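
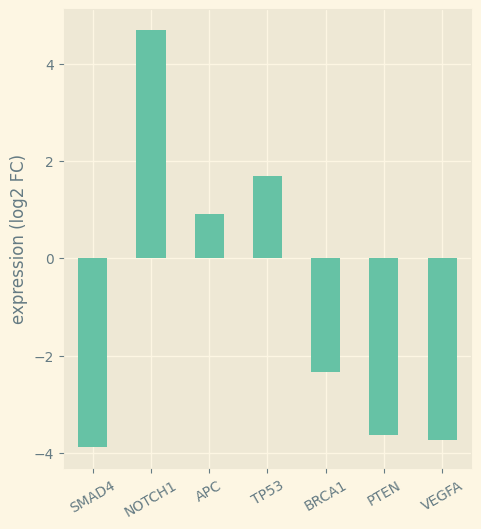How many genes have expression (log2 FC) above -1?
Above -1: NOTCH1, APC, TP53.

3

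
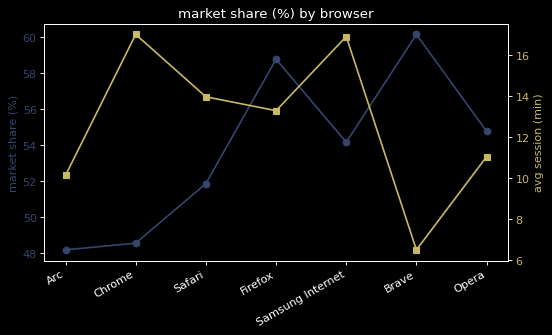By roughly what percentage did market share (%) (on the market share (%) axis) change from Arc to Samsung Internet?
Arc ≈ 48, Samsung Internet ≈ 54; (54 − 48) / 48 ≈ +12.5%.

≈ +12.5%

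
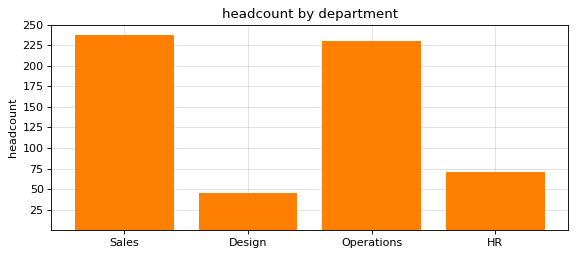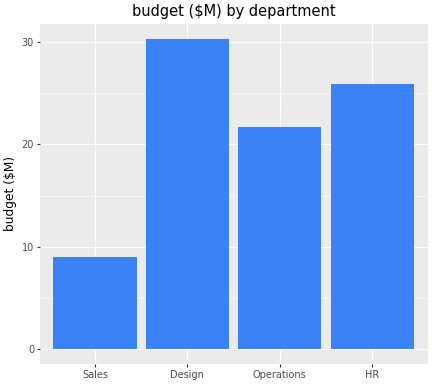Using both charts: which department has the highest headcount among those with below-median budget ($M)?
Chart 2 median budget ($M) ≈ 25; below-median departments: Sales, Operations. Among those, Sales has the highest headcount (≈ 250).

Sales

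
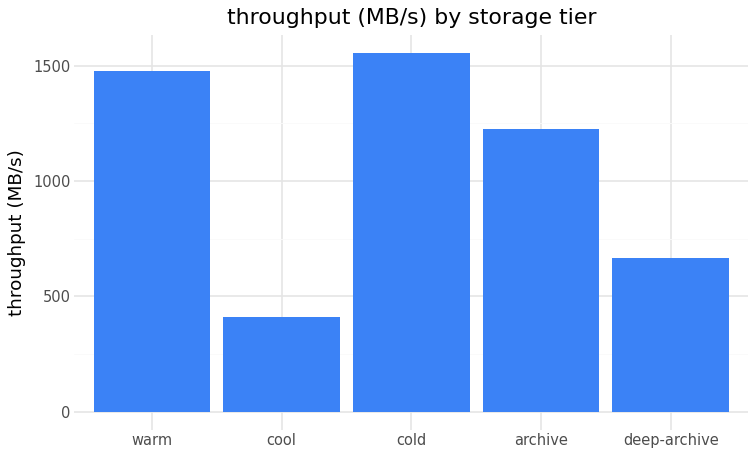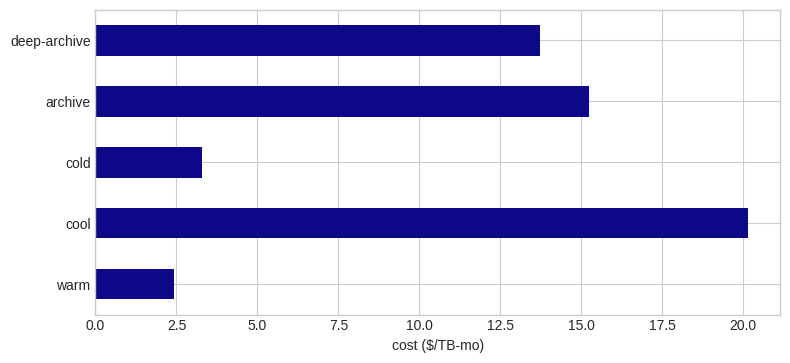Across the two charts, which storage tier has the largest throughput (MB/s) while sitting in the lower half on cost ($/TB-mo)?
cold

Chart 2 median cost ($/TB-mo) ≈ 14; below-median storage tiers: warm, cold. Among those, cold has the highest throughput (MB/s) (≈ 1600).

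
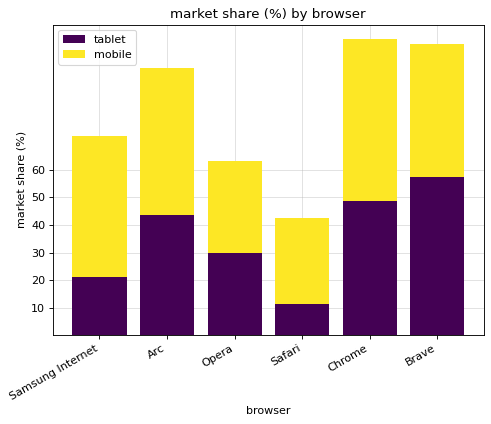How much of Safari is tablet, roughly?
≈ 10

tablet top ≈ 10, bottom ≈ 0; segment ≈ 10.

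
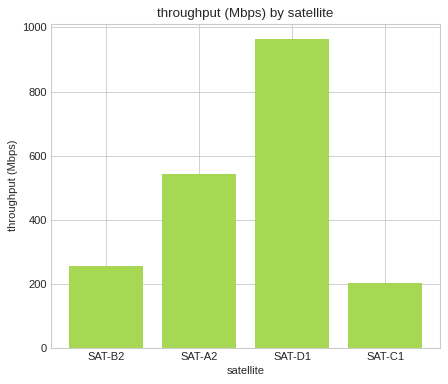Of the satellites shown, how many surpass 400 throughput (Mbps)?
Above 400: SAT-A2, SAT-D1.

2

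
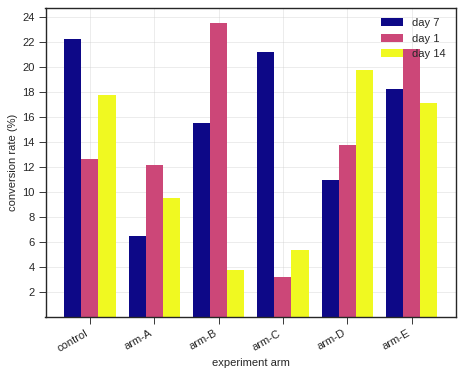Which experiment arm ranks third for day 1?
Top 4 for day 1: arm-B ≈ 24, arm-E ≈ 22, arm-D ≈ 14, control ≈ 12.

arm-D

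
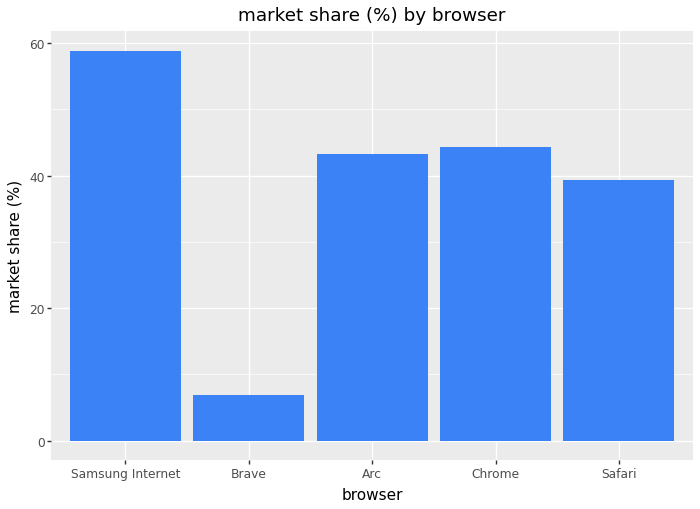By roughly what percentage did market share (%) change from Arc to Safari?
≈ -11.1%

Arc ≈ 45, Safari ≈ 40; (40 − 45) / 45 ≈ -11.1%.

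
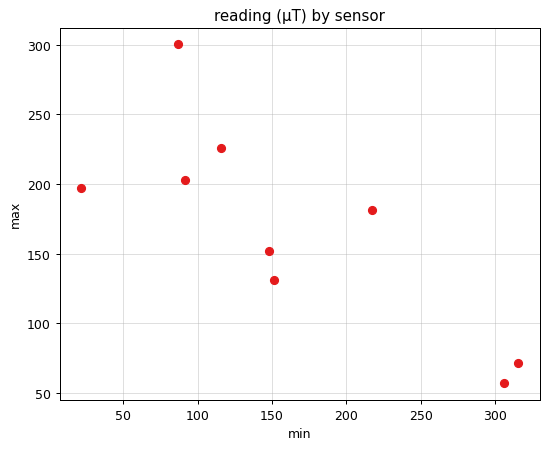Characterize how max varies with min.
negative, strong

Points are negatively correlated; strong (|r| ≈ 0.8).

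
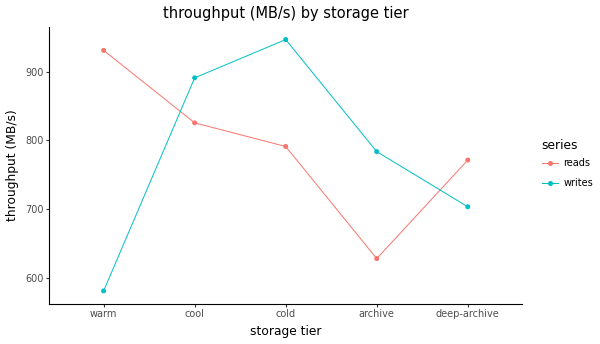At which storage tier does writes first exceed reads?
cool

warm: writes ≈ 600 vs reads ≈ 950 (not yet); cool: writes ≈ 900 vs reads ≈ 850 (first crossover).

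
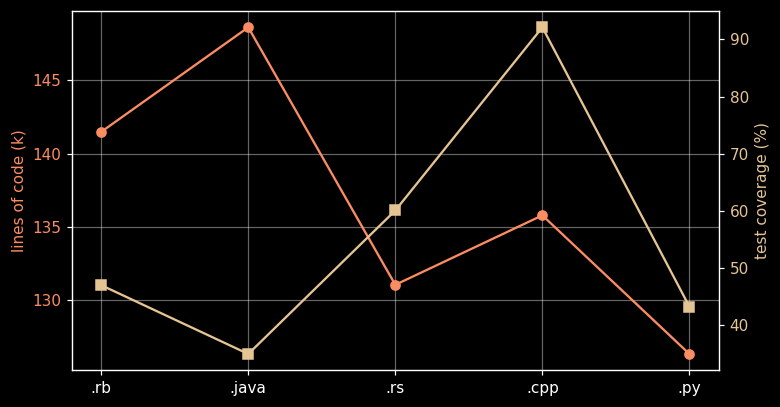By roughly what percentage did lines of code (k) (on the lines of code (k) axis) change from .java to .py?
.java ≈ 148, .py ≈ 126; (126 − 148) / 148 ≈ -14.9%.

≈ -14.9%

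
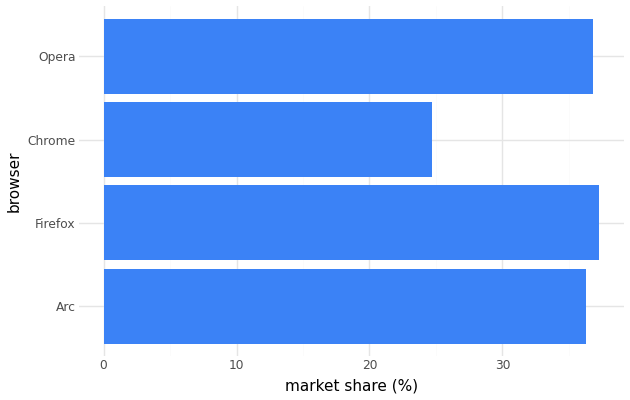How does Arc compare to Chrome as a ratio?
Arc ≈ 35, Chrome ≈ 25; 35/25 ≈ 1.4.

≈ 1.4×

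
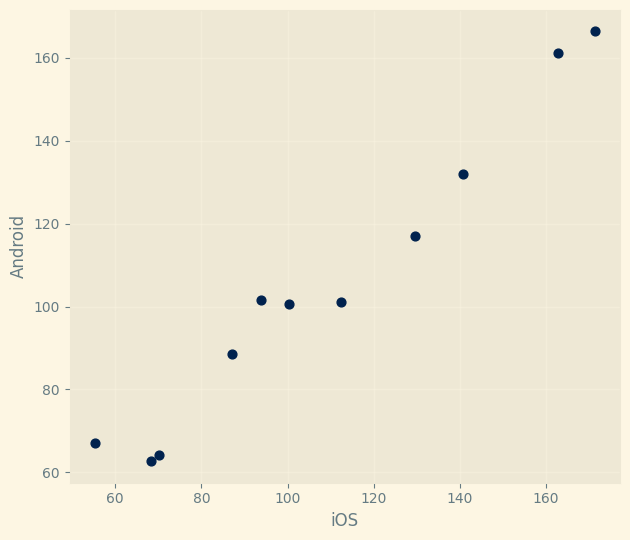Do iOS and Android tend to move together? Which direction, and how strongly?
Points are positively correlated; strong (|r| ≈ 1.0).

positive, strong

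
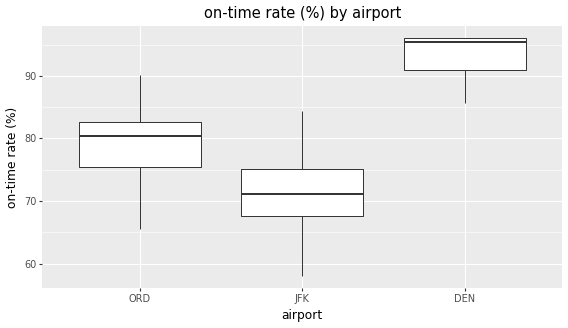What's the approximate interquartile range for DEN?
≈ 5

Q3 ≈ 95, Q1 ≈ 90; IQR ≈ 5.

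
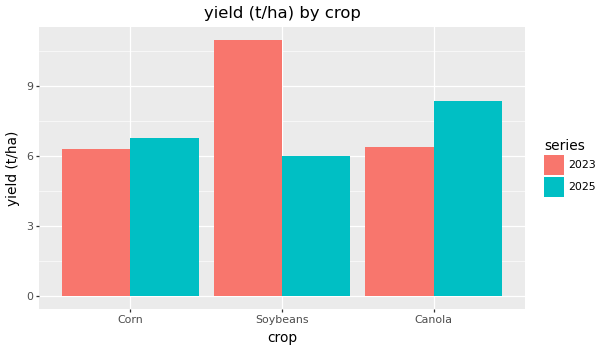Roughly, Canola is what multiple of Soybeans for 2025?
≈ 1.33×

Canola ≈ 8, Soybeans ≈ 6; 8/6 ≈ 1.33.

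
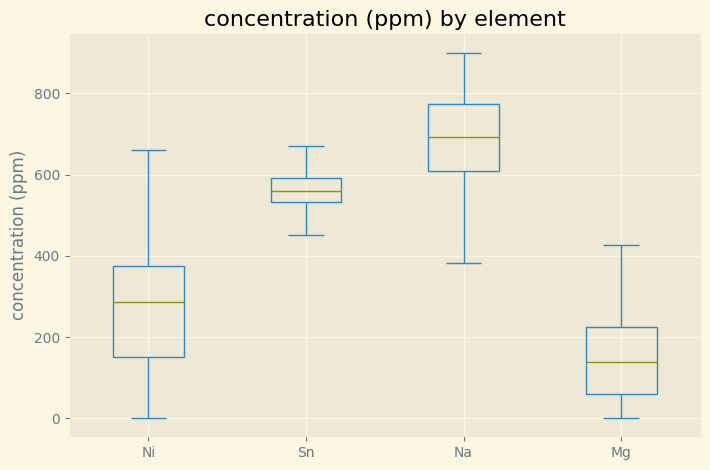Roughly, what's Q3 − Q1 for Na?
Q3 ≈ 750, Q1 ≈ 600; IQR ≈ 150.

≈ 150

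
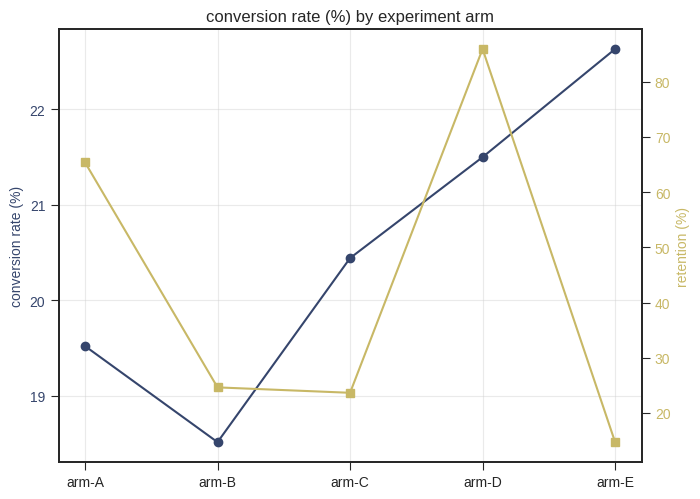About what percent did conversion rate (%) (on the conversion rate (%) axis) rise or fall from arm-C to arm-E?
≈ +9.8%

arm-C ≈ 20.5, arm-E ≈ 22.5; (22.5 − 20.5) / 20.5 ≈ +9.8%.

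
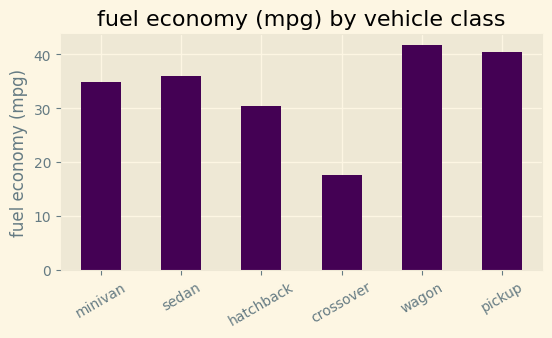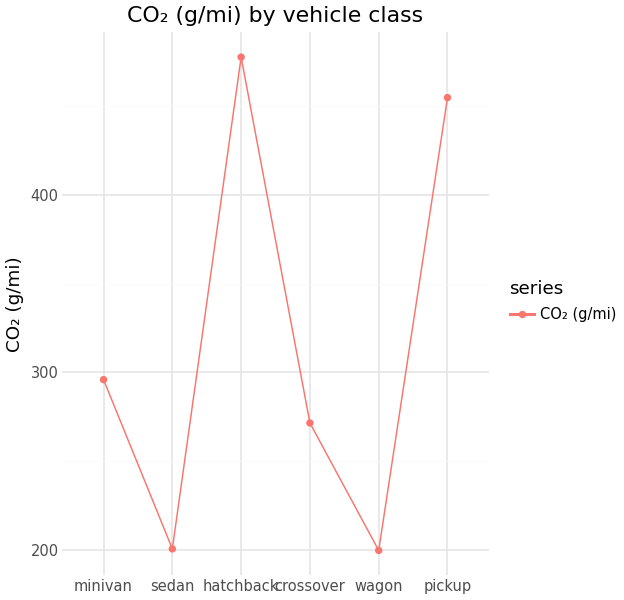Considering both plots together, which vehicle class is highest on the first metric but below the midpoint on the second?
Chart 2 median CO₂ (g/mi) ≈ 300; below-median vehicle classes: sedan, crossover, wagon. Among those, wagon has the highest fuel economy (mpg) (≈ 40).

wagon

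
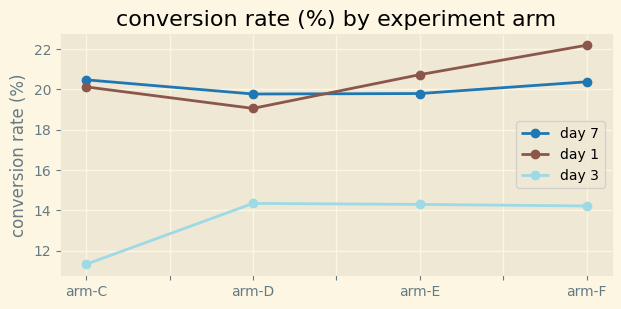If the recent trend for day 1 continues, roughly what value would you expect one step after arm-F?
Last three: 19, 21, 22 → slope ≈ 1.5/step → next ≈ 23.5.

≈ 23.5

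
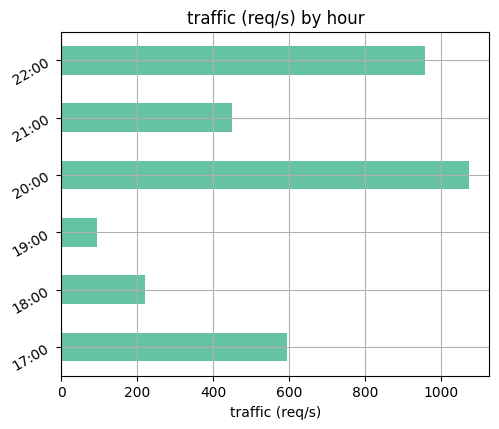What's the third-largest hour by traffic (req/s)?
17:00

Top 4: 20:00 ≈ 1100, 22:00 ≈ 1000, 17:00 ≈ 600, 21:00 ≈ 400.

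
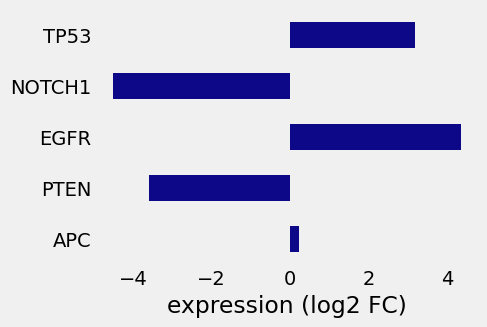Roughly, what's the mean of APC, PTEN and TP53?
(0 + -4 + 3) / 3 ≈ 0.

≈ 0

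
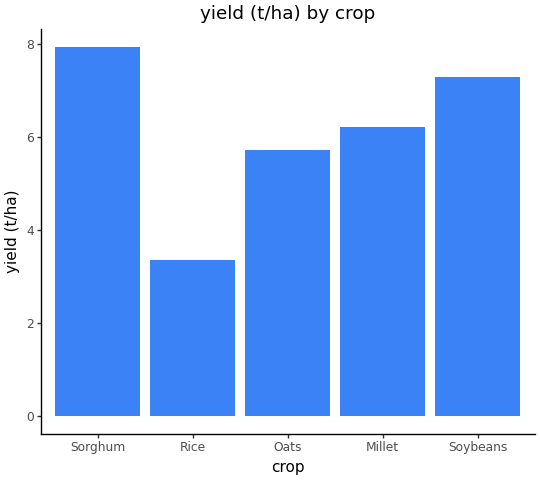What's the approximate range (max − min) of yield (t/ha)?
Max Sorghum ≈ 8, min Rice ≈ 3; range ≈ 5.

≈ 5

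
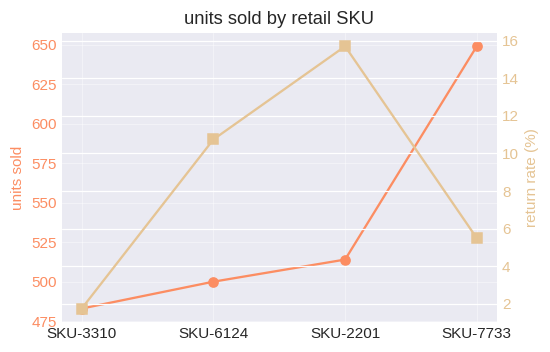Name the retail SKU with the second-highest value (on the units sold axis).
SKU-2201

Top 3 (on the units sold axis): SKU-7733 ≈ 640, SKU-2201 ≈ 520, SKU-6124 ≈ 500.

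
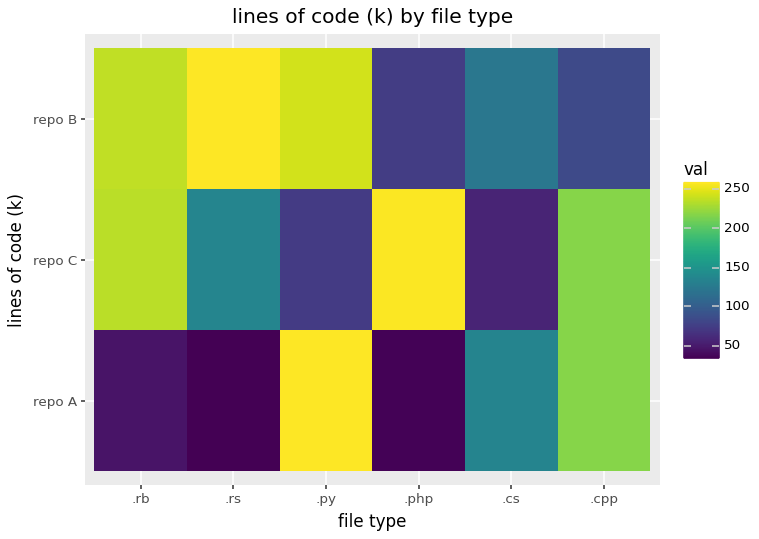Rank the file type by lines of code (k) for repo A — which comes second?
.cpp

Top 3 for repo A: .py ≈ 260, .cpp ≈ 220, .cs ≈ 140.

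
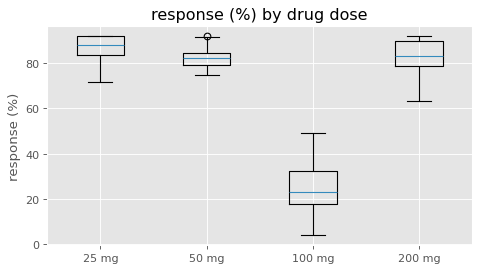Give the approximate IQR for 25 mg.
≈ 10

Q3 ≈ 90, Q1 ≈ 80; IQR ≈ 10.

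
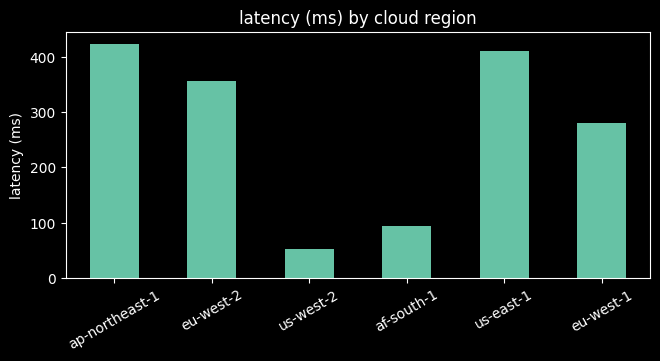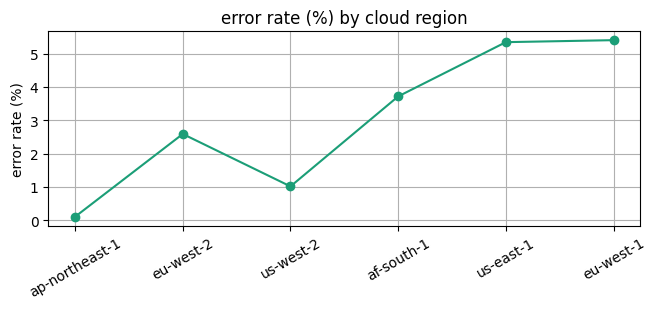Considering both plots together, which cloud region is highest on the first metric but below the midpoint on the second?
ap-northeast-1

Chart 2 median error rate (%) ≈ 3; below-median cloud regions: ap-northeast-1, eu-west-2, us-west-2. Among those, ap-northeast-1 has the highest latency (ms) (≈ 400).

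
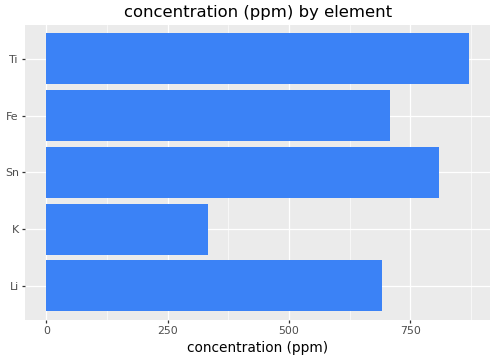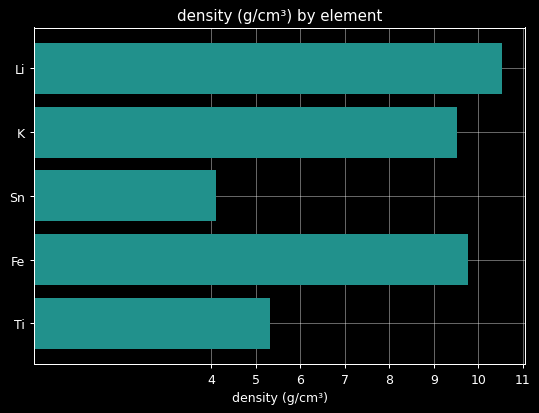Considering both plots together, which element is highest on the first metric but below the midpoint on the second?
Ti

Chart 2 median density (g/cm³) ≈ 10; below-median elements: Sn, Ti. Among those, Ti has the highest concentration (ppm) (≈ 900).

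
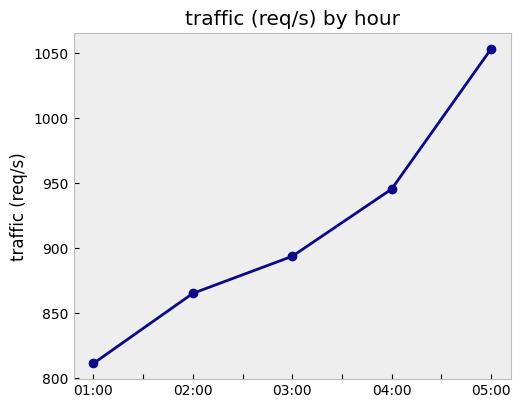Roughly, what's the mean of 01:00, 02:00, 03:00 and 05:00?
≈ 906

(800 + 875 + 900 + 1050) / 4 ≈ 906.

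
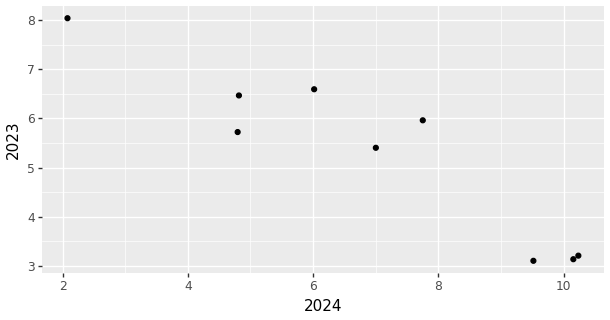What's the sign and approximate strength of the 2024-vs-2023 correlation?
negative, strong

Points are negatively correlated; strong (|r| ≈ 0.9).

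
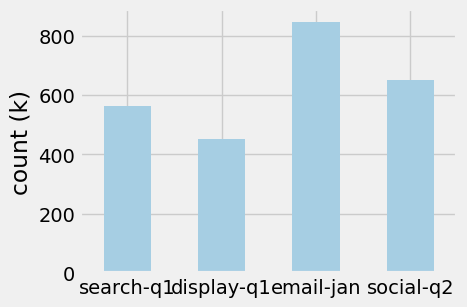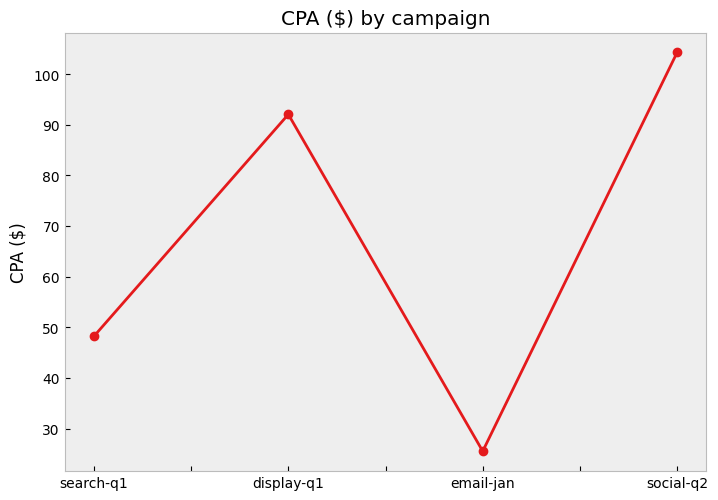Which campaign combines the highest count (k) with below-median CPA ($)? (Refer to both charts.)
email-jan

Chart 2 median CPA ($) ≈ 70; below-median campaigns: search-q1, email-jan. Among those, email-jan has the highest count (k) (≈ 800).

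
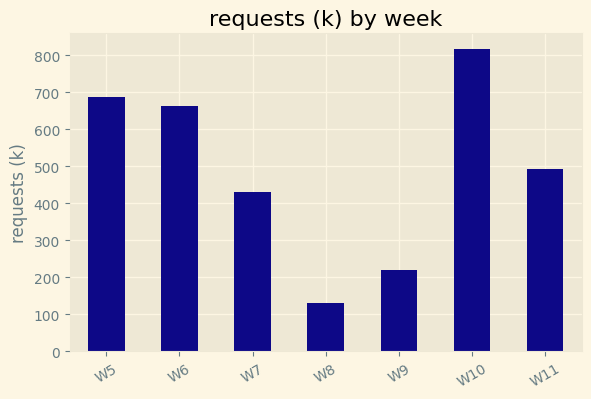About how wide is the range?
≈ 700

Max W10 ≈ 800, min W8 ≈ 100; range ≈ 700.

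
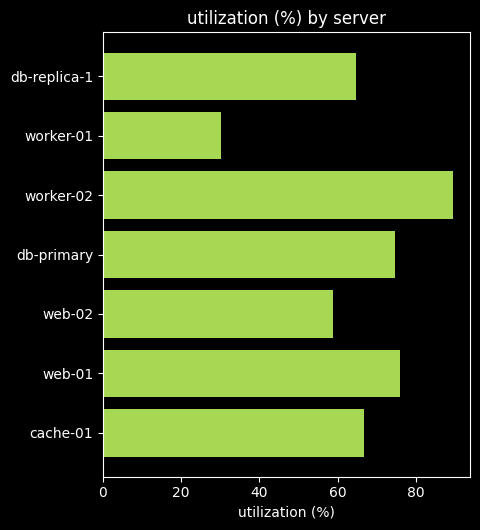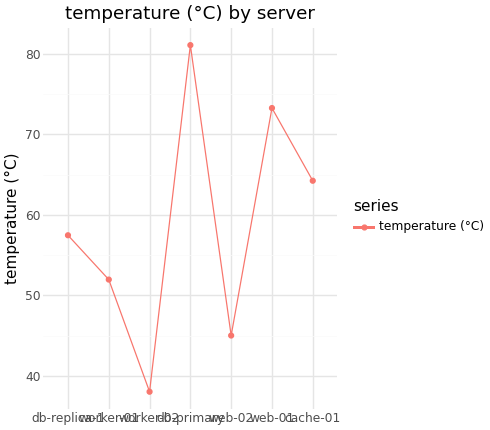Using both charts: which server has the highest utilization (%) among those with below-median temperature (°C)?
worker-02

Chart 2 median temperature (°C) ≈ 60; below-median servers: worker-01, worker-02, web-02. Among those, worker-02 has the highest utilization (%) (≈ 90).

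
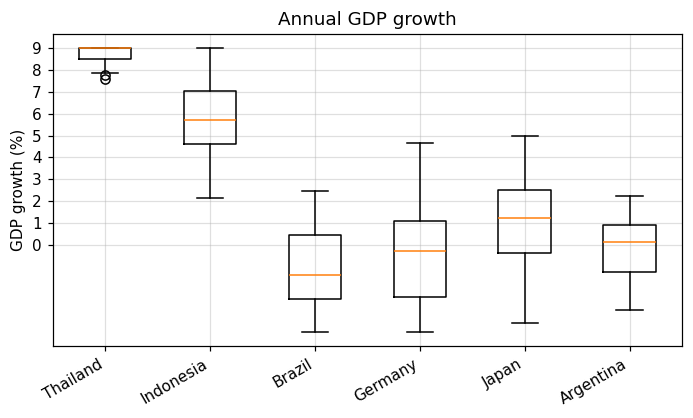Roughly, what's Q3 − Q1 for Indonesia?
Q3 ≈ 7, Q1 ≈ 5; IQR ≈ 2.

≈ 2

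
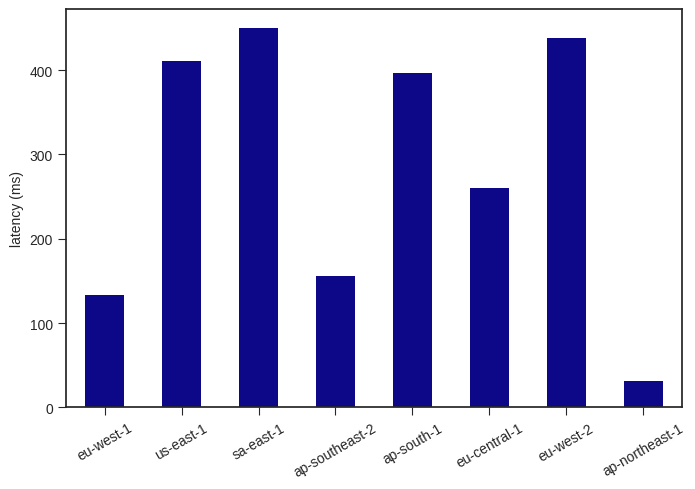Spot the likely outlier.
ap-northeast-1 ≈ 50; the rest sit between ≈ 150 and ≈ 450.

ap-northeast-1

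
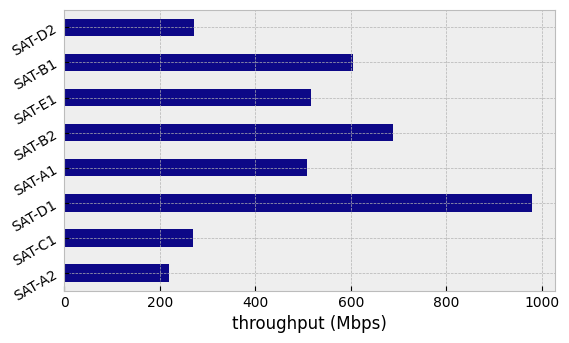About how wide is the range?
Max SAT-D1 ≈ 1000, min SAT-A2 ≈ 200; range ≈ 800.

≈ 800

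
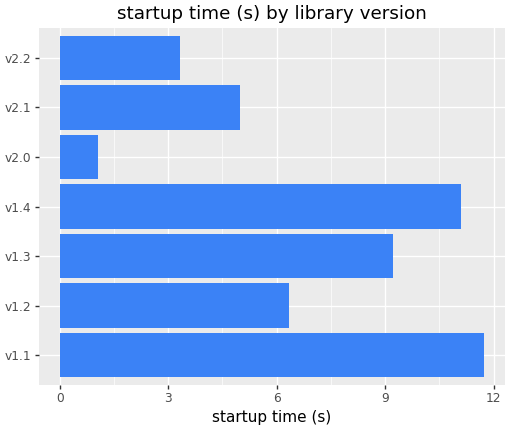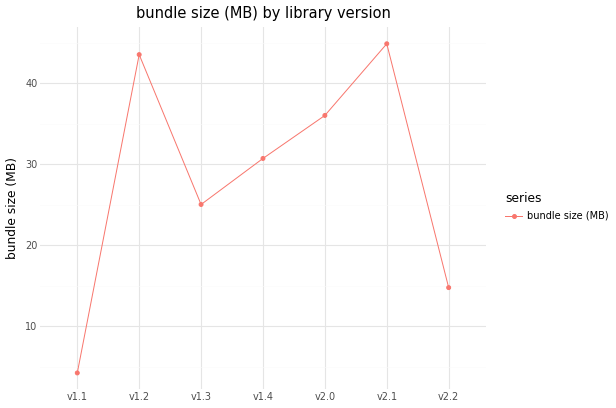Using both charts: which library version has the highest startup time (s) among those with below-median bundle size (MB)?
v1.1

Chart 2 median bundle size (MB) ≈ 30; below-median library versions: v1.1, v1.3, v2.2. Among those, v1.1 has the highest startup time (s) (≈ 12).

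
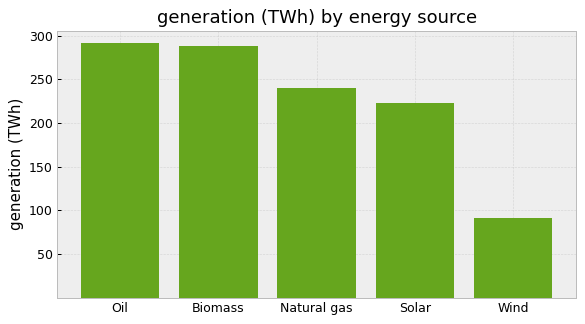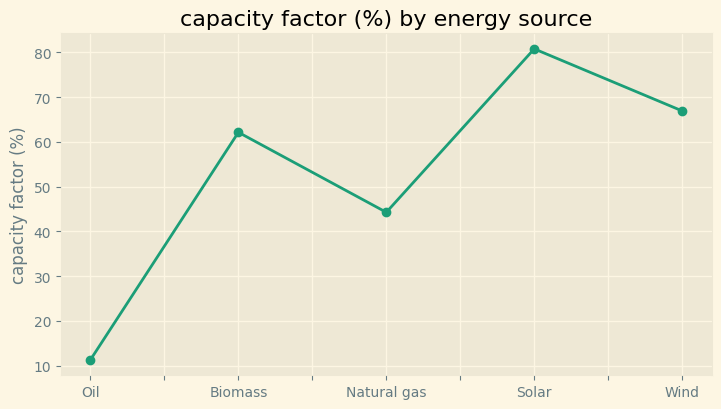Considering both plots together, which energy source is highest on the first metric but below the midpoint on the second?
Chart 2 median capacity factor (%) ≈ 60; below-median energy sources: Oil, Natural gas. Among those, Oil has the highest generation (TWh) (≈ 300).

Oil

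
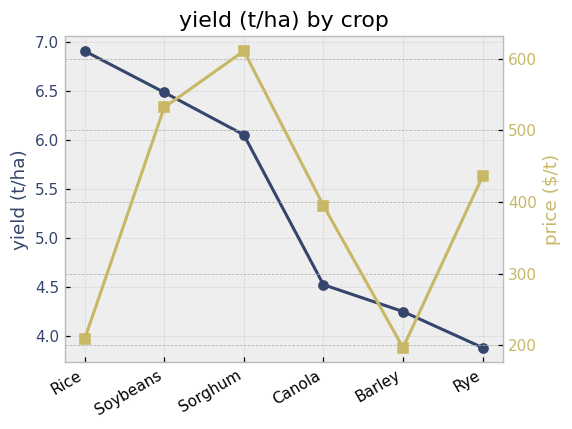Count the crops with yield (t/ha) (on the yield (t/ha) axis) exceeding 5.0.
Above 5.0: Rice, Soybeans, Sorghum.

3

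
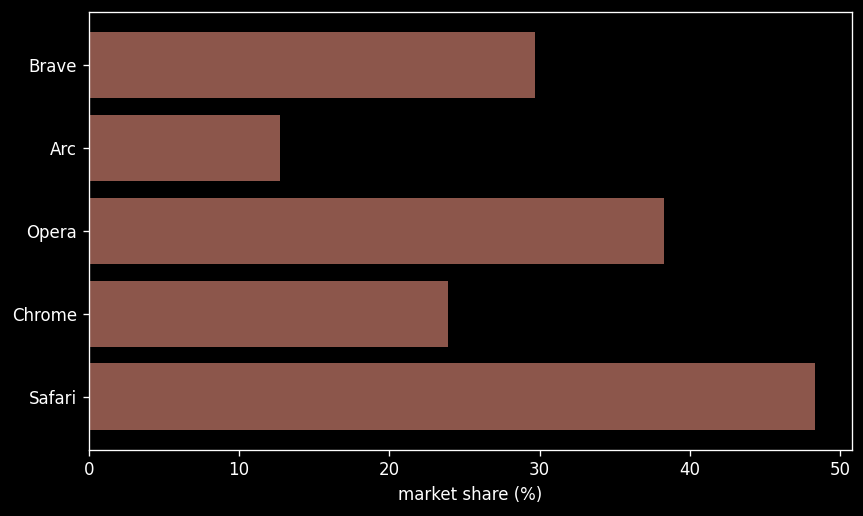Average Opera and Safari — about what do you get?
≈ 45

(40 + 50) / 2 ≈ 45.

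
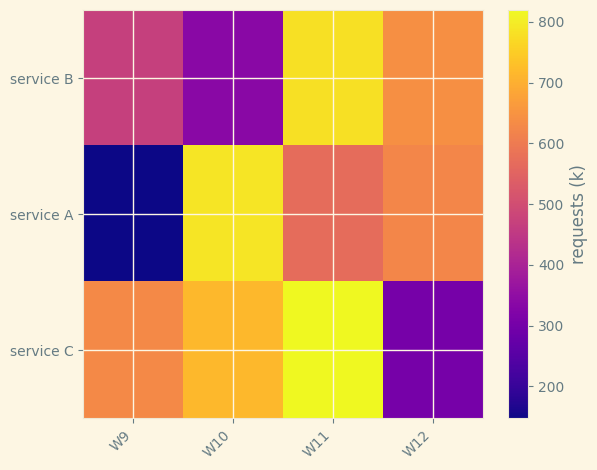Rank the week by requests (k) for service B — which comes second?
W12

Top 3 for service B: W11 ≈ 800, W12 ≈ 600, W9 ≈ 500.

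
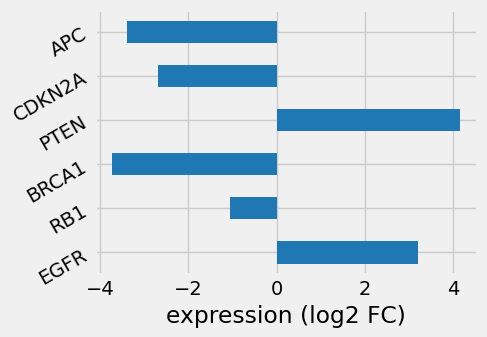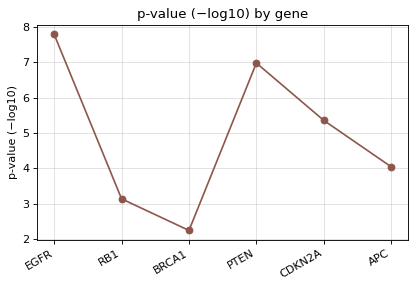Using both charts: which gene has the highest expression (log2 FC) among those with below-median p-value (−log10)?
RB1

Chart 2 median p-value (−log10) ≈ 5; below-median genes: RB1, BRCA1, APC. Among those, RB1 has the highest expression (log2 FC) (≈ -1).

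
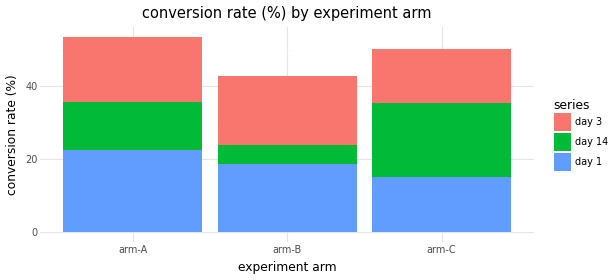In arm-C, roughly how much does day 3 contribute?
≈ 15

day 3 top ≈ 50, bottom ≈ 35; segment ≈ 15.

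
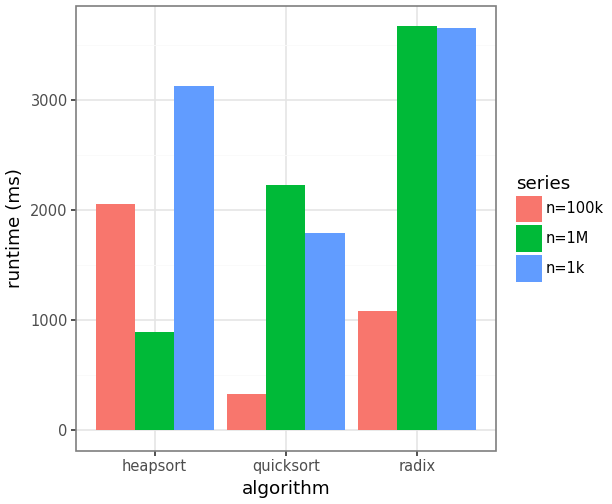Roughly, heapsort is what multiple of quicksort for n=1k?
≈ 1.5×

heapsort ≈ 3000, quicksort ≈ 2000; 3000/2000 ≈ 1.5.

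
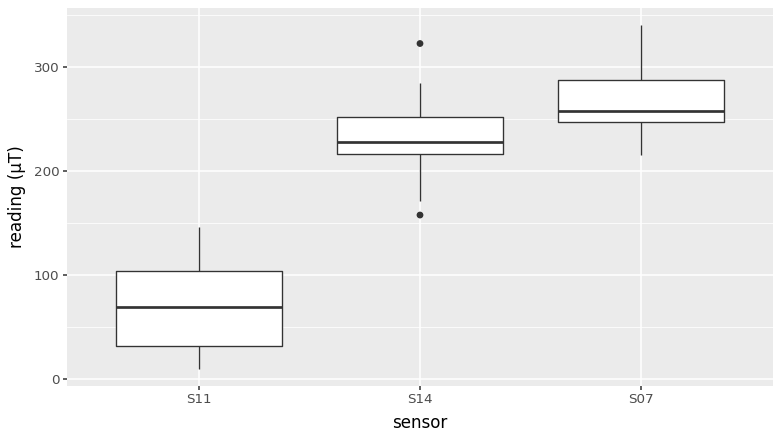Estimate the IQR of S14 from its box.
Q3 ≈ 260, Q1 ≈ 220; IQR ≈ 40.

≈ 40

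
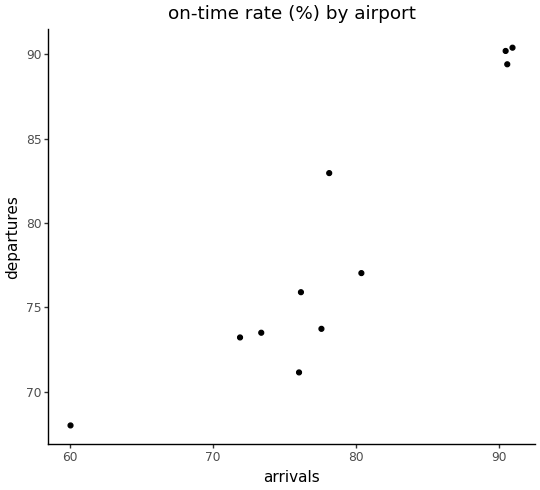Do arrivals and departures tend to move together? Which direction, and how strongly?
Points are positively correlated; strong (|r| ≈ 0.9).

positive, strong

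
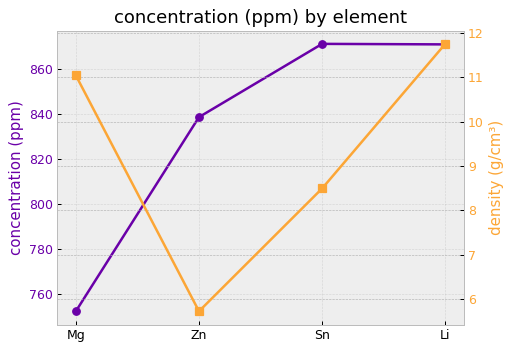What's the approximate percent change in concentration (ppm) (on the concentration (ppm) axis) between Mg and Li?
≈ +16%

Mg ≈ 750, Li ≈ 870; (870 − 750) / 750 ≈ +16%.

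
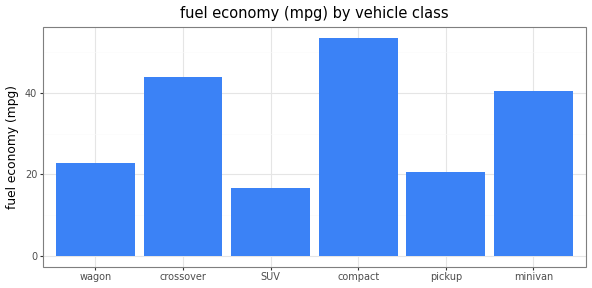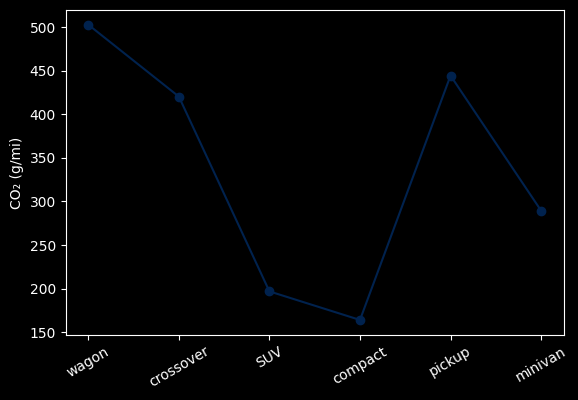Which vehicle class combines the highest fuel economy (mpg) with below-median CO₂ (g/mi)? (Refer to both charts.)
compact

Chart 2 median CO₂ (g/mi) ≈ 350; below-median vehicle classes: SUV, compact, minivan. Among those, compact has the highest fuel economy (mpg) (≈ 55).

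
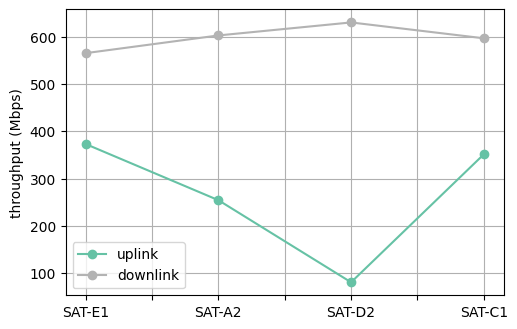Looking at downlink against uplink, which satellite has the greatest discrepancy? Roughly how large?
SAT-D2, ≈ 550 Mbps

SAT-D2: downlink ≈ 650, uplink ≈ 100 → gap ≈ 550. Next-largest (SAT-A2) is only ≈ 350.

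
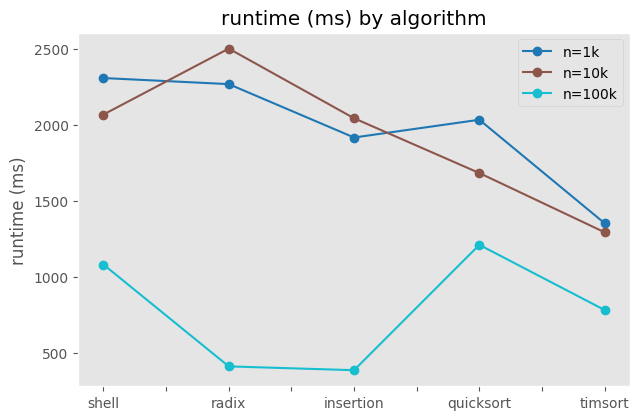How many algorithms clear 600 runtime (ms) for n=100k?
Above 600: shell, quicksort, timsort.

3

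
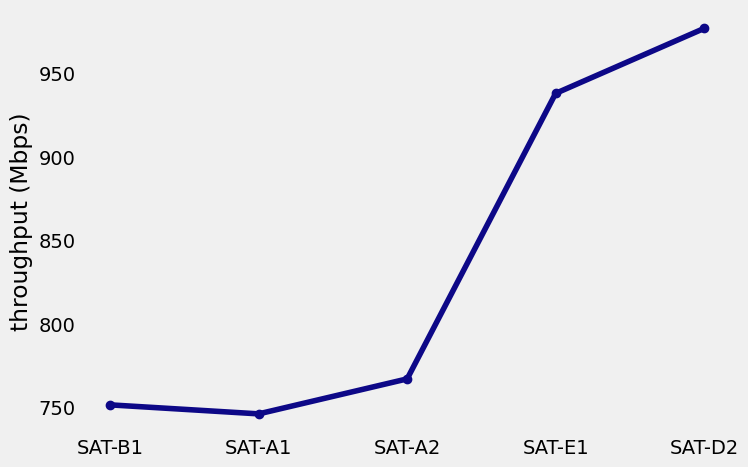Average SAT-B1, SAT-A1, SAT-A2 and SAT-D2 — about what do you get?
≈ 810

(760 + 740 + 760 + 980) / 4 ≈ 810.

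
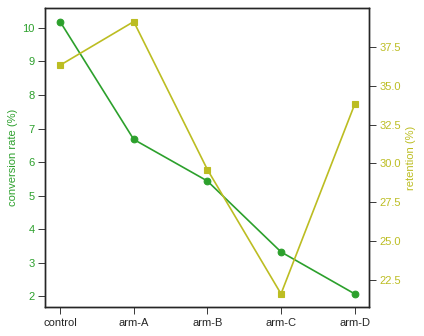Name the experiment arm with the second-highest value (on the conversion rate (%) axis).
arm-A

Top 3 (on the conversion rate (%) axis): control ≈ 10, arm-A ≈ 7, arm-B ≈ 5.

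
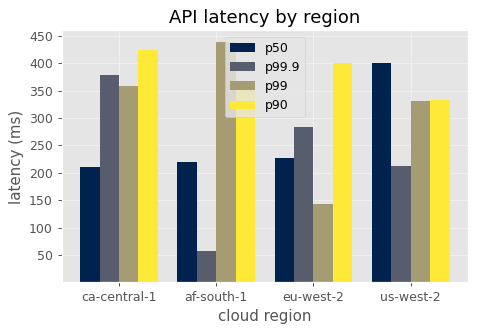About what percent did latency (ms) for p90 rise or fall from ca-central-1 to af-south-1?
ca-central-1 ≈ 400, af-south-1 ≈ 350; (350 − 400) / 400 ≈ -12.5%.

≈ -12.5%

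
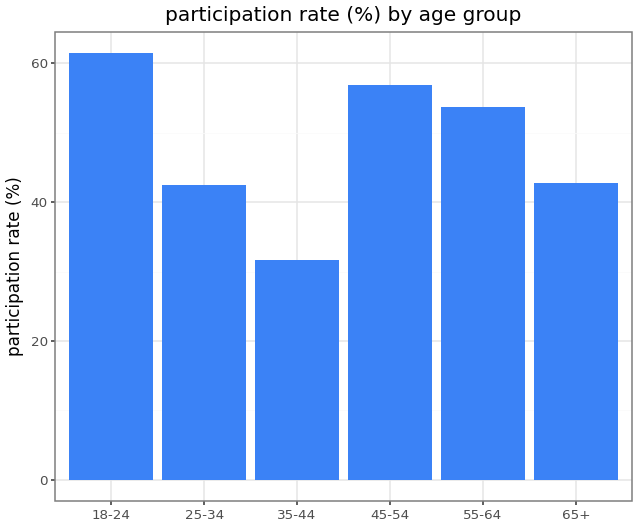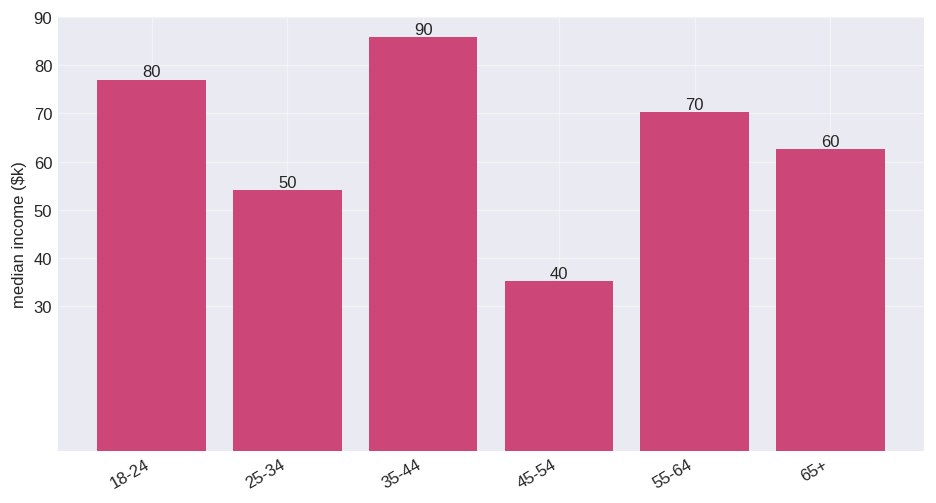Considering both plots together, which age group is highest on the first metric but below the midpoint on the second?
Chart 2 median median income ($k) ≈ 70; below-median age groups: 25-34, 45-54, 65+. Among those, 45-54 has the highest participation rate (%) (≈ 60).

45-54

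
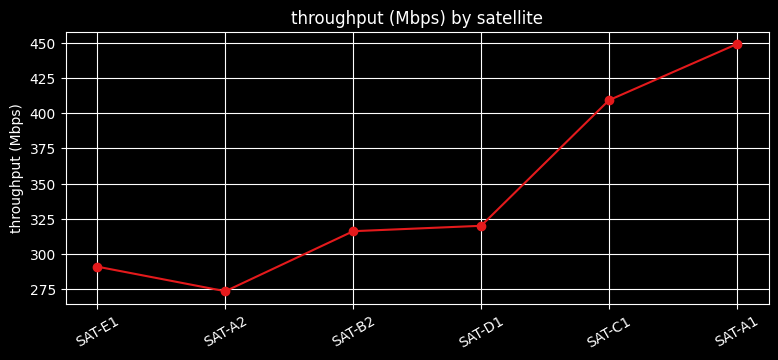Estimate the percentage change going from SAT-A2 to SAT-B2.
SAT-A2 ≈ 280, SAT-B2 ≈ 320; (320 − 280) / 280 ≈ +14.3%.

≈ +14.3%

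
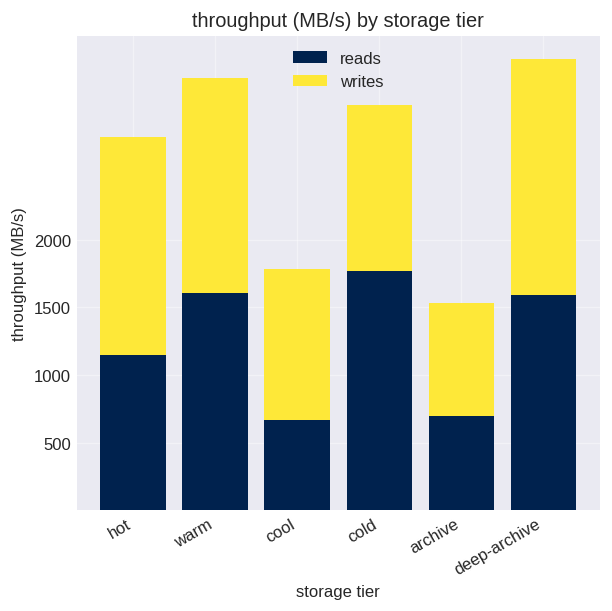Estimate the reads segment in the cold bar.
≈ 2000

reads top ≈ 2000, bottom ≈ 0; segment ≈ 2000.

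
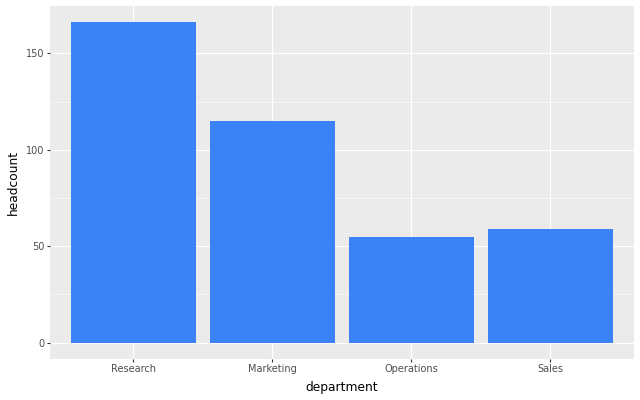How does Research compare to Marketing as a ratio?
Research ≈ 160, Marketing ≈ 120; 160/120 ≈ 1.33.

≈ 1.33×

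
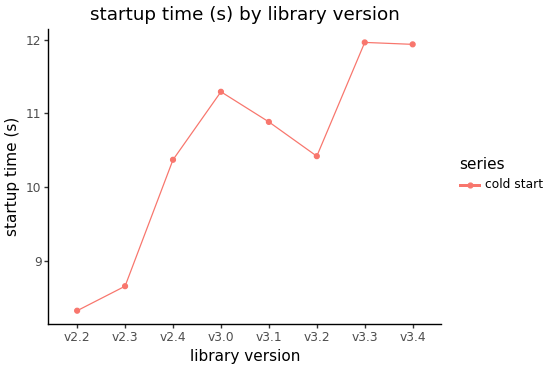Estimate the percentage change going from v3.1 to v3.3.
v3.1 ≈ 11.0, v3.3 ≈ 12.0; (12.0 − 11.0) / 11.0 ≈ +9.1%.

≈ +9.1%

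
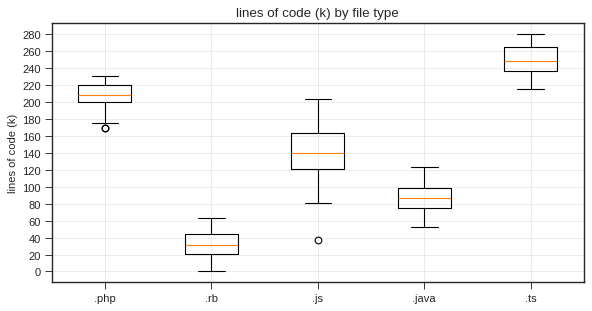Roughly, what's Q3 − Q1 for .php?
Q3 ≈ 220, Q1 ≈ 200; IQR ≈ 20.

≈ 20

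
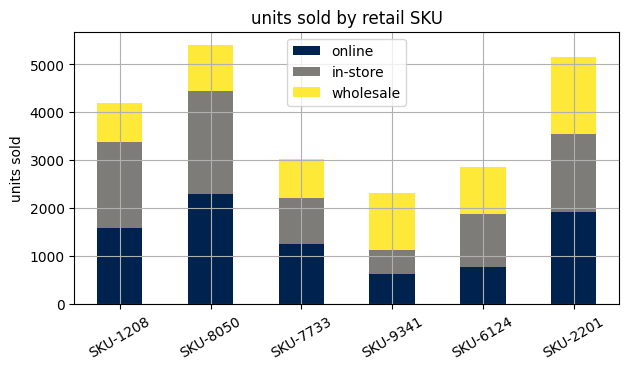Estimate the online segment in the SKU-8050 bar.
≈ 2500

online top ≈ 2500, bottom ≈ 0; segment ≈ 2500.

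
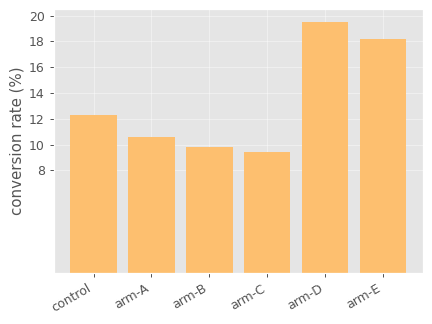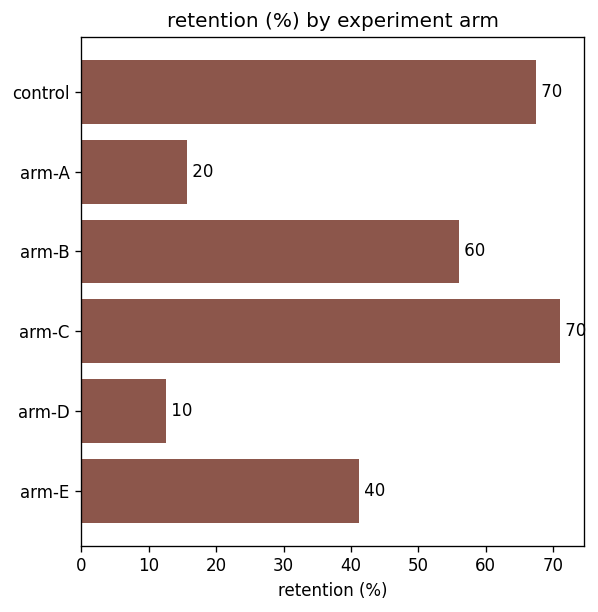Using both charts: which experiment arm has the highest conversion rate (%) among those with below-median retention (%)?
arm-D

Chart 2 median retention (%) ≈ 50; below-median experiment arms: arm-A, arm-D, arm-E. Among those, arm-D has the highest conversion rate (%) (≈ 20).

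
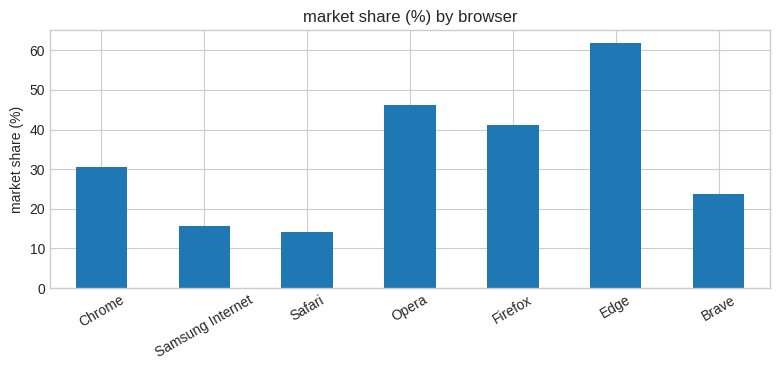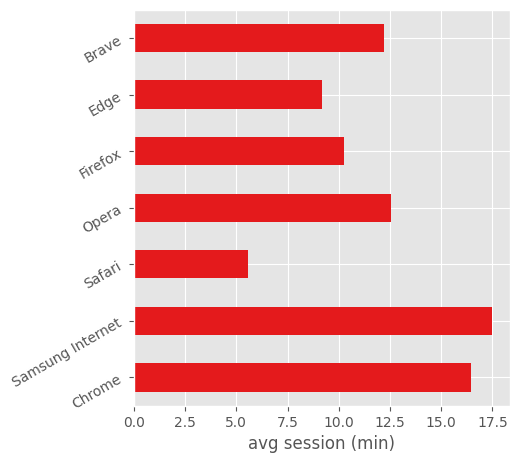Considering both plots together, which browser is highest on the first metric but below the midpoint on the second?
Edge

Chart 2 median avg session (min) ≈ 12; below-median browsers: Safari, Firefox, Edge. Among those, Edge has the highest market share (%) (≈ 60).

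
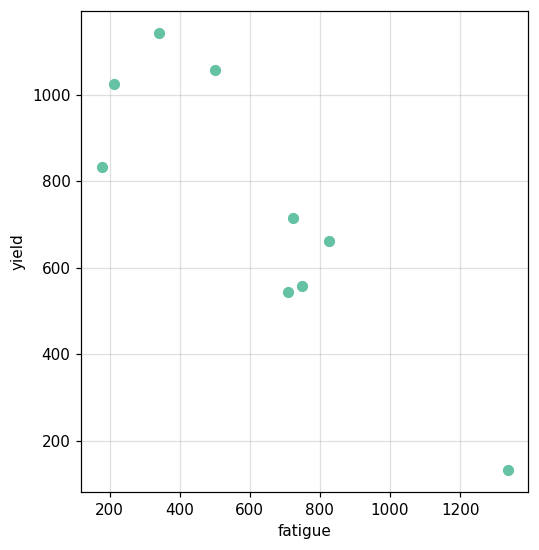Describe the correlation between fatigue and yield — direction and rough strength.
Points are negatively correlated; strong (|r| ≈ 0.9).

negative, strong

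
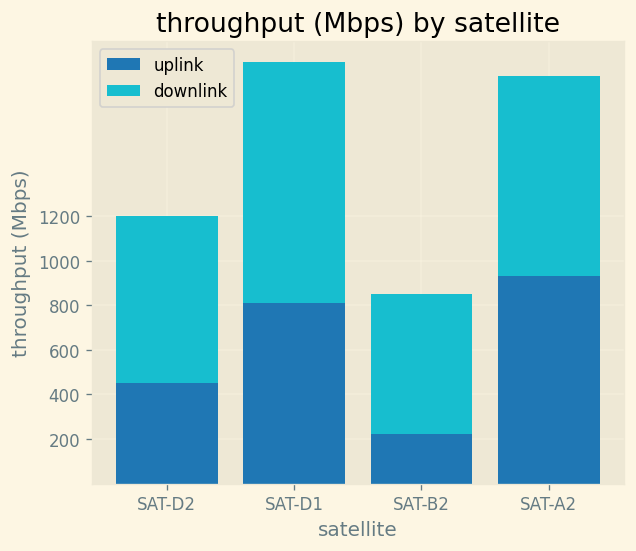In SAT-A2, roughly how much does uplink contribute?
uplink top ≈ 1000, bottom ≈ 0; segment ≈ 1000.

≈ 1000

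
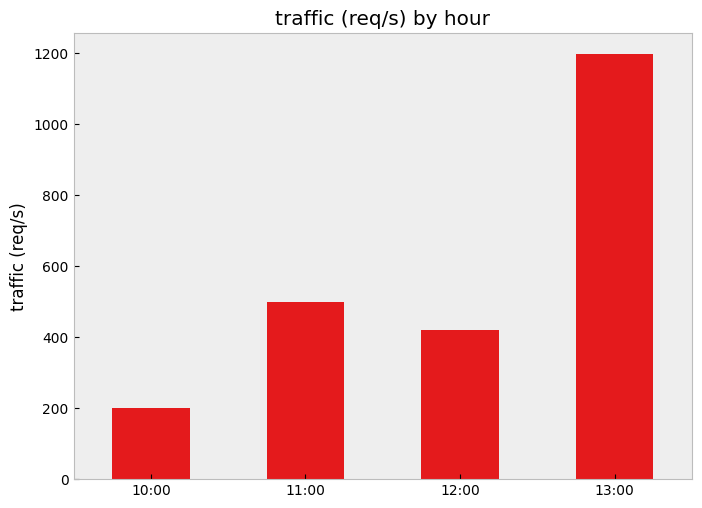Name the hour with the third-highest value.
Top 4: 13:00 ≈ 1200, 11:00 ≈ 500, 12:00 ≈ 400, 10:00 ≈ 200.

12:00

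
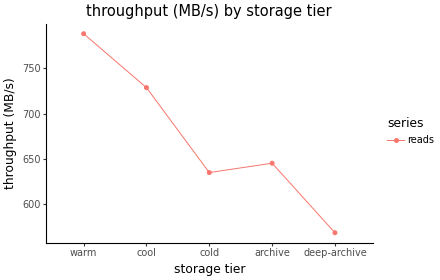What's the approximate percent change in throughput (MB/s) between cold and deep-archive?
cold ≈ 640, deep-archive ≈ 560; (560 − 640) / 640 ≈ -12.5%.

≈ -12.5%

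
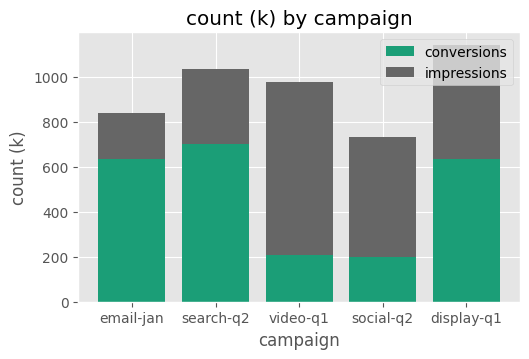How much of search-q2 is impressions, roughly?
≈ 300

impressions top ≈ 1000, bottom ≈ 700; segment ≈ 300.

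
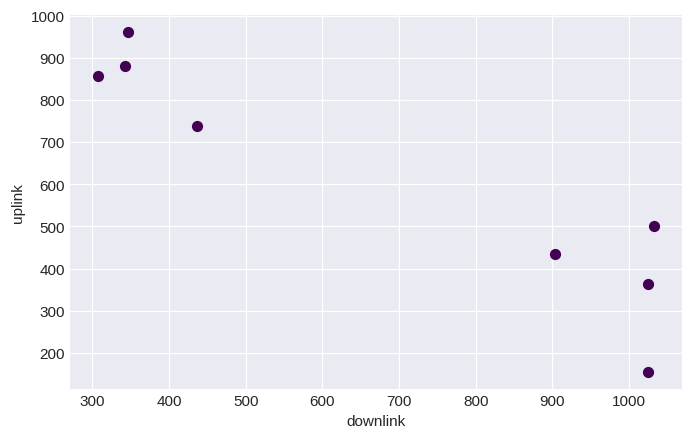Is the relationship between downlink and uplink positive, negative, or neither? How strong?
Points are negatively correlated; strong (|r| ≈ 0.9).

negative, strong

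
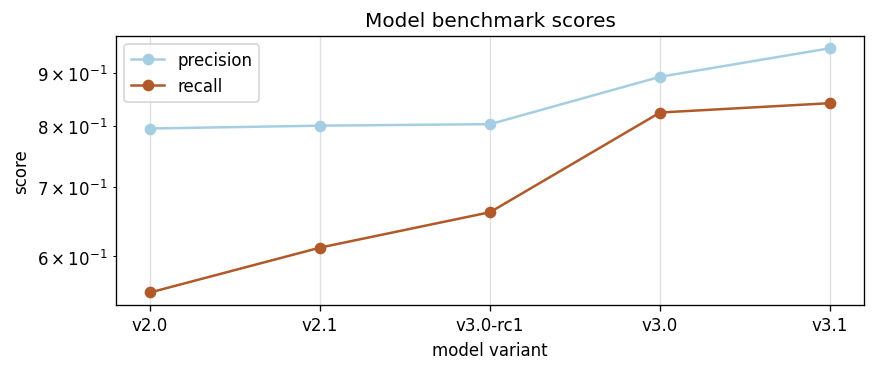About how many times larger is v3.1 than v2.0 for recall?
≈ 1.55×

v3.1 ≈ 0.85, v2.0 ≈ 0.55; 0.85/0.55 ≈ 1.55.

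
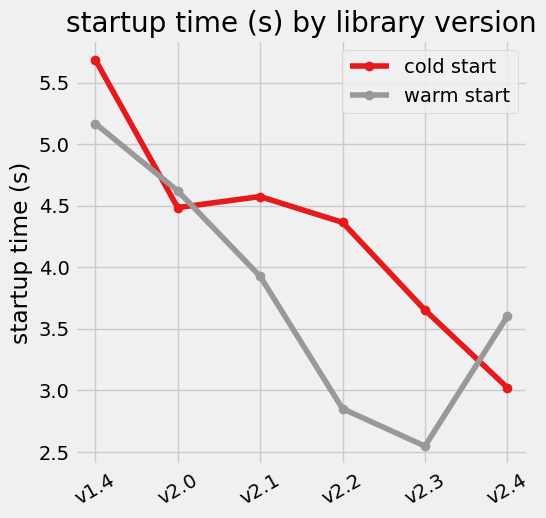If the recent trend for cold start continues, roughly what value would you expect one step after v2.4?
≈ 2.25

Last three: 4.5, 3.5, 3.0 → slope ≈ -0.75/step → next ≈ 2.25.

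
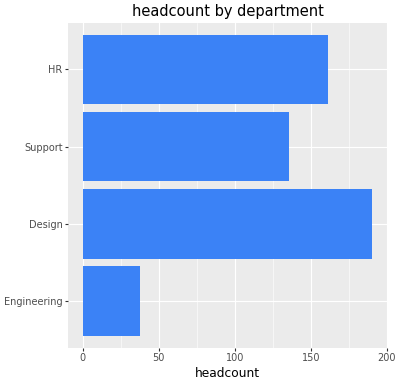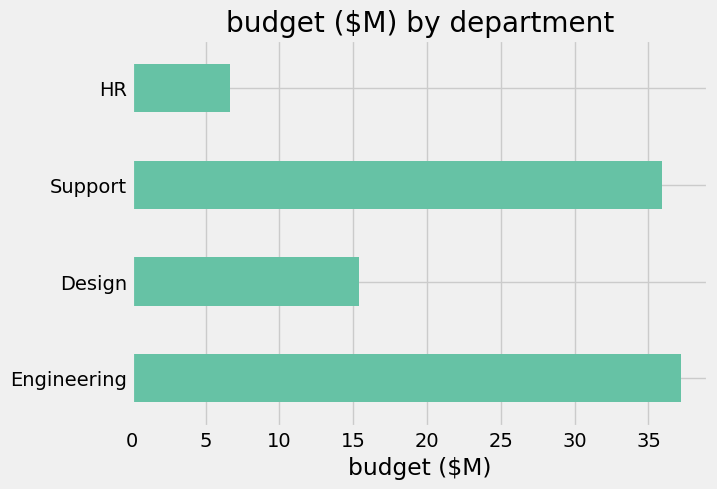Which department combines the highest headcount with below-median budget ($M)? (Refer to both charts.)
Chart 2 median budget ($M) ≈ 25; below-median departments: Design, HR. Among those, Design has the highest headcount (≈ 200).

Design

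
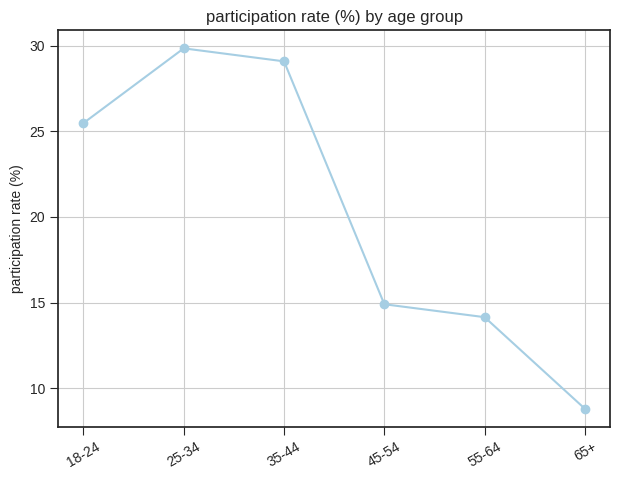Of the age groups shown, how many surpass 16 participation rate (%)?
3

Above 16: 18-24, 25-34, 35-44.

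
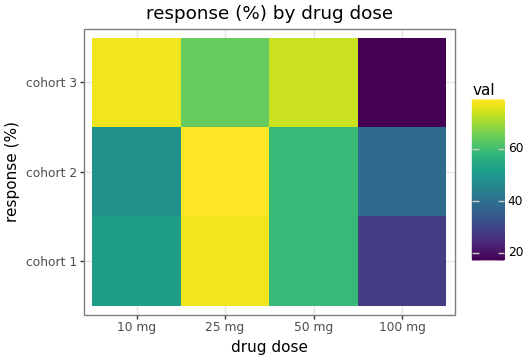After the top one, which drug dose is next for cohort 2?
50 mg

Top 3 for cohort 2: 25 mg ≈ 80, 50 mg ≈ 60, 10 mg ≈ 50.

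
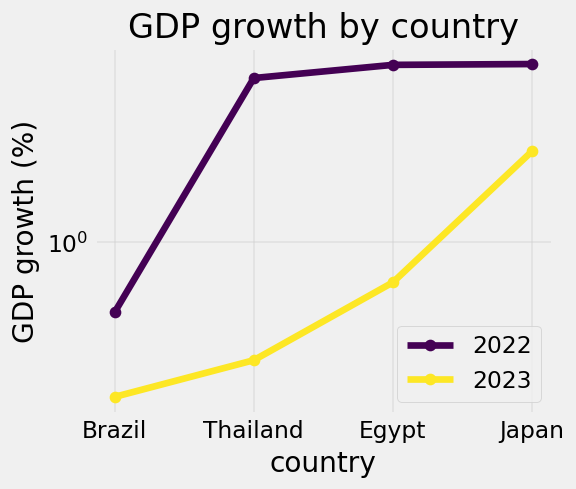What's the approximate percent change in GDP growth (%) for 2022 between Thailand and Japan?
Thailand ≈ 4.0, Japan ≈ 4.5; (4.5 − 4.0) / 4.0 ≈ +12.5%.

≈ +12.5%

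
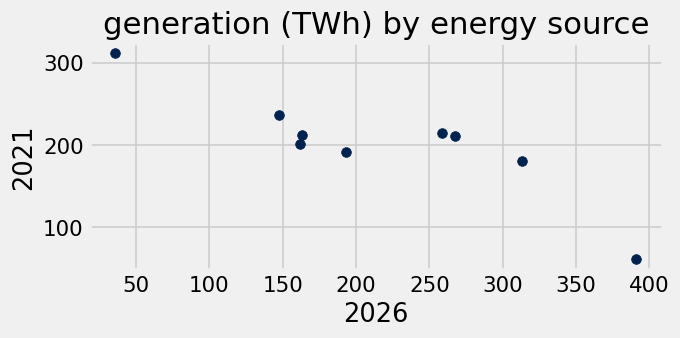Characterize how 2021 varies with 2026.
negative, strong

Points are negatively correlated; strong (|r| ≈ 0.9).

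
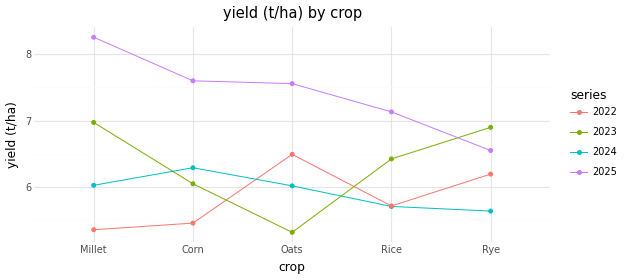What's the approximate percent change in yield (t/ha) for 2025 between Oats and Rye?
Oats ≈ 7.5, Rye ≈ 6.5; (6.5 − 7.5) / 7.5 ≈ -13.3%.

≈ -13.3%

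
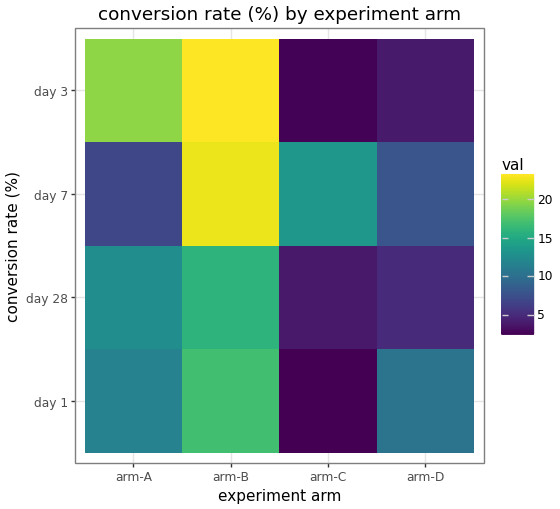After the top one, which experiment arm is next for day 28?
arm-A

Top 3 for day 28: arm-B ≈ 16, arm-A ≈ 12, arm-D ≈ 4.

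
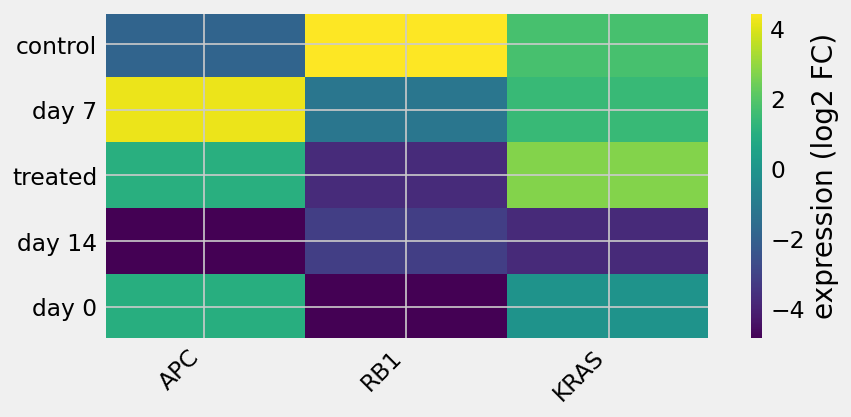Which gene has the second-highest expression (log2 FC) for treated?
APC

Top 3 for treated: KRAS ≈ 3, APC ≈ 1, RB1 ≈ -4.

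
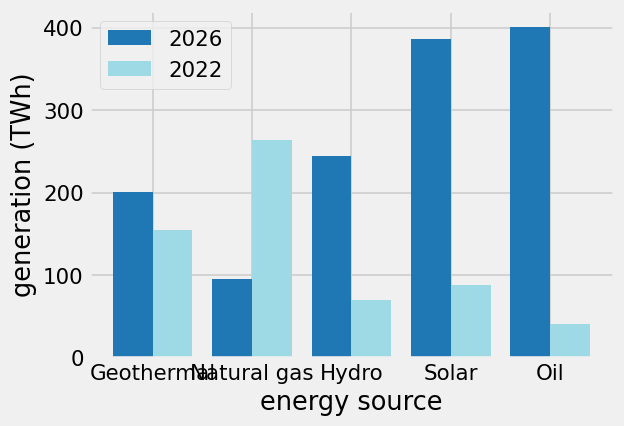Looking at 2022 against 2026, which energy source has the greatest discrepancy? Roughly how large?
Oil, ≈ 350 TWh

Oil: 2022 ≈ 50, 2026 ≈ 400 → gap ≈ 350. Next-largest (Solar) is only ≈ 300.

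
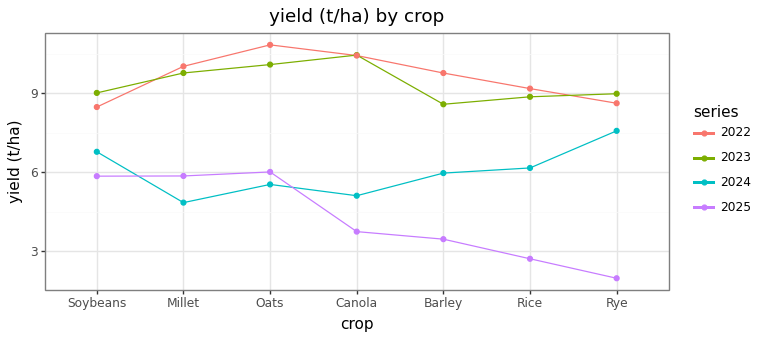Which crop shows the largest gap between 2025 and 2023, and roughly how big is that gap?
Rye: 2025 ≈ 2, 2023 ≈ 9 → gap ≈ 7. Next-largest (Canola) is only ≈ 6.

Rye, ≈ 7 t/ha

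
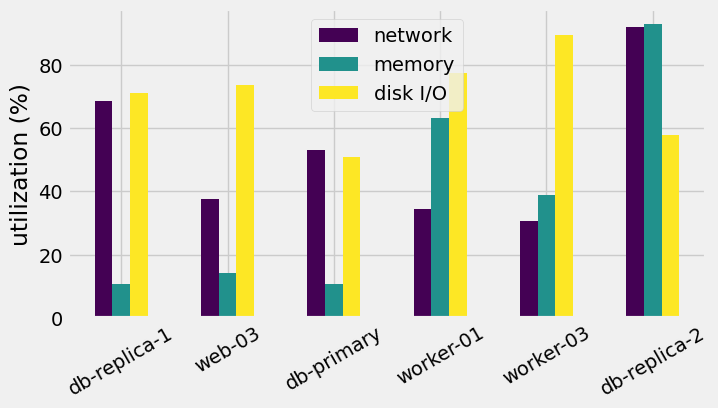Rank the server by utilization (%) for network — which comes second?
Top 3 for network: db-replica-2 ≈ 90, db-replica-1 ≈ 70, db-primary ≈ 50.

db-replica-1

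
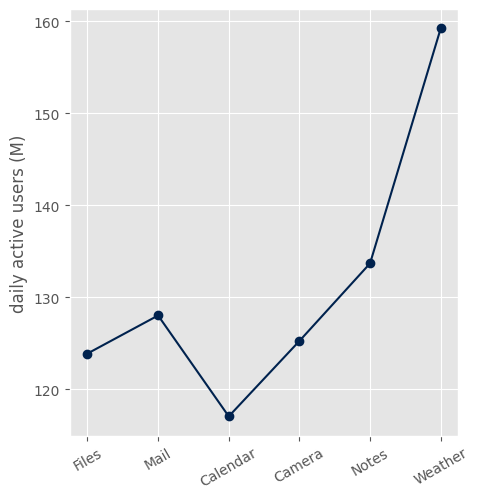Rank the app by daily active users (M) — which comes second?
Notes

Top 3: Weather ≈ 160, Notes ≈ 135, Mail ≈ 130.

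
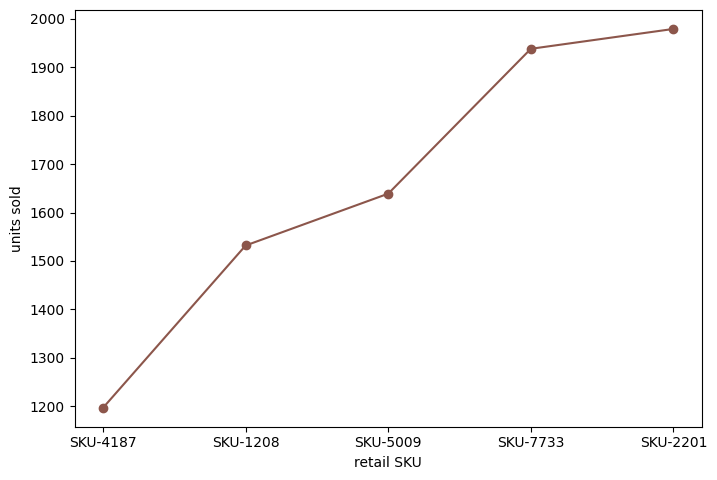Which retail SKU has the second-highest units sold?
SKU-7733

Top 3: SKU-2201 ≈ 2000, SKU-7733 ≈ 1900, SKU-5009 ≈ 1600.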